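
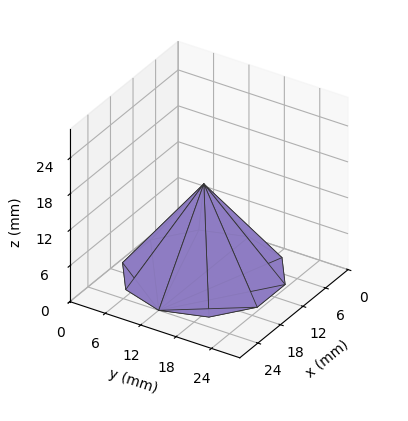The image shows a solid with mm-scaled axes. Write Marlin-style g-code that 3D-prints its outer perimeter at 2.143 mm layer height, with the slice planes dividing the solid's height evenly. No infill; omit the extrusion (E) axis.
Reading the render: the shape is a regular 10-sided pyramid, base circumscribed radius ≈ 12 mm, apex at z ≈ 15 mm (dimensions read to the nearest mm from the axis ticks). For the g-code, the solid's height is divided into equal slices at the stated Δz and each level perimeter traced with G1 moves after a G0 lift.

; perimeter-only toolpath
G21 ; units = mm
G90 ; absolute positioning
G28 ; home
; layer 1
G0 Z2.143
G0 X22.286 Y12.000
G1 X20.321 Y18.045
G1 X15.178 Y21.783
G1 X8.822 Y21.783
G1 X3.679 Y18.045
G1 X1.714 Y12.000
G1 X3.679 Y5.955
G1 X8.822 Y2.217
G1 X15.178 Y2.217
G1 X20.321 Y5.955
G1 X22.286 Y12.000
; layer 2
G0 Z4.286
G0 X20.571 Y12.000
G1 X18.934 Y17.038
G1 X14.649 Y20.152
G1 X9.351 Y20.152
G1 X5.066 Y17.038
G1 X3.429 Y12.000
G1 X5.066 Y6.962
G1 X9.351 Y3.848
G1 X14.649 Y3.848
G1 X18.934 Y6.962
G1 X20.571 Y12.000
; layer 3
G0 Z6.429
G0 X18.857 Y12.000
G1 X17.547 Y16.030
G1 X14.119 Y18.522
G1 X9.881 Y18.522
G1 X6.453 Y16.030
G1 X5.143 Y12.000
G1 X6.453 Y7.970
G1 X9.881 Y5.478
G1 X14.119 Y5.478
G1 X17.547 Y7.970
G1 X18.857 Y12.000
; layer 4
G0 Z8.571
G0 X17.143 Y12.000
G1 X16.161 Y15.023
G1 X13.589 Y16.891
G1 X10.411 Y16.891
G1 X7.839 Y15.023
G1 X6.857 Y12.000
G1 X7.839 Y8.977
G1 X10.411 Y7.109
G1 X13.589 Y7.109
G1 X16.161 Y8.977
G1 X17.143 Y12.000
; layer 5
G0 Z10.714
G0 X15.429 Y12.000
G1 X14.774 Y14.015
G1 X13.059 Y15.261
G1 X10.941 Y15.261
G1 X9.226 Y14.015
G1 X8.571 Y12.000
G1 X9.226 Y9.985
G1 X10.941 Y8.739
G1 X13.059 Y8.739
G1 X14.774 Y9.985
G1 X15.429 Y12.000
; layer 6
G0 Z12.857
G0 X13.714 Y12.000
G1 X13.387 Y13.008
G1 X12.530 Y13.630
G1 X11.470 Y13.630
G1 X10.613 Y13.008
G1 X10.286 Y12.000
G1 X10.613 Y10.992
G1 X11.470 Y10.370
G1 X12.530 Y10.370
G1 X13.387 Y10.992
G1 X13.714 Y12.000
M2 ; end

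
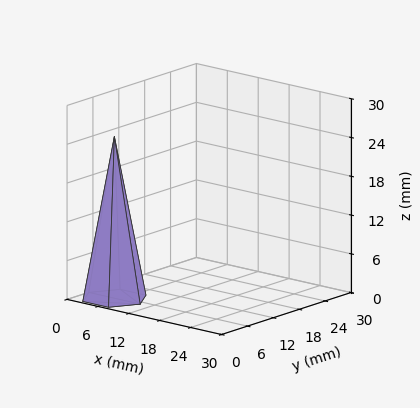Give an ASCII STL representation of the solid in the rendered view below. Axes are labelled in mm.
Reading the render: the shape is a regular 6-sided pyramid, base circumscribed radius ≈ 5 mm, apex at z ≈ 25 mm (dimensions read to the nearest mm from the axis ticks). For the STL, each face is triangulated and given an outward normal.

solid part
  facet normal 0.0000 0.0000 -1.0000
    outer loop
      vertex 2.500 9.330 0.000
      vertex 7.500 9.330 0.000
      vertex 10.000 5.000 0.000
    endloop
  endfacet
  facet normal 0.0000 0.0000 -1.0000
    outer loop
      vertex 0.000 5.000 0.000
      vertex 2.500 9.330 0.000
      vertex 10.000 5.000 0.000
    endloop
  endfacet
  facet normal 0.0000 0.0000 -1.0000
    outer loop
      vertex 2.500 0.670 0.000
      vertex 0.000 5.000 0.000
      vertex 10.000 5.000 0.000
    endloop
  endfacet
  facet normal 0.0000 0.0000 -1.0000
    outer loop
      vertex 7.500 0.670 0.000
      vertex 2.500 0.670 0.000
      vertex 10.000 5.000 0.000
    endloop
  endfacet
  facet normal 0.8533 0.4927 0.1707
    outer loop
      vertex 10.000 5.000 0.000
      vertex 7.500 9.330 0.000
      vertex 5.000 5.000 25.000
    endloop
  endfacet
  facet normal 0.0000 0.9853 0.1707
    outer loop
      vertex 7.500 9.330 0.000
      vertex 2.500 9.330 0.000
      vertex 5.000 5.000 25.000
    endloop
  endfacet
  facet normal -0.8533 0.4927 0.1707
    outer loop
      vertex 2.500 9.330 0.000
      vertex 0.000 5.000 0.000
      vertex 5.000 5.000 25.000
    endloop
  endfacet
  facet normal -0.8533 -0.4927 0.1707
    outer loop
      vertex 0.000 5.000 0.000
      vertex 2.500 0.670 0.000
      vertex 5.000 5.000 25.000
    endloop
  endfacet
  facet normal 0.0000 -0.9853 0.1707
    outer loop
      vertex 2.500 0.670 0.000
      vertex 7.500 0.670 0.000
      vertex 5.000 5.000 25.000
    endloop
  endfacet
  facet normal 0.8533 -0.4927 0.1707
    outer loop
      vertex 7.500 0.670 0.000
      vertex 10.000 5.000 0.000
      vertex 5.000 5.000 25.000
    endloop
  endfacet
endsolid part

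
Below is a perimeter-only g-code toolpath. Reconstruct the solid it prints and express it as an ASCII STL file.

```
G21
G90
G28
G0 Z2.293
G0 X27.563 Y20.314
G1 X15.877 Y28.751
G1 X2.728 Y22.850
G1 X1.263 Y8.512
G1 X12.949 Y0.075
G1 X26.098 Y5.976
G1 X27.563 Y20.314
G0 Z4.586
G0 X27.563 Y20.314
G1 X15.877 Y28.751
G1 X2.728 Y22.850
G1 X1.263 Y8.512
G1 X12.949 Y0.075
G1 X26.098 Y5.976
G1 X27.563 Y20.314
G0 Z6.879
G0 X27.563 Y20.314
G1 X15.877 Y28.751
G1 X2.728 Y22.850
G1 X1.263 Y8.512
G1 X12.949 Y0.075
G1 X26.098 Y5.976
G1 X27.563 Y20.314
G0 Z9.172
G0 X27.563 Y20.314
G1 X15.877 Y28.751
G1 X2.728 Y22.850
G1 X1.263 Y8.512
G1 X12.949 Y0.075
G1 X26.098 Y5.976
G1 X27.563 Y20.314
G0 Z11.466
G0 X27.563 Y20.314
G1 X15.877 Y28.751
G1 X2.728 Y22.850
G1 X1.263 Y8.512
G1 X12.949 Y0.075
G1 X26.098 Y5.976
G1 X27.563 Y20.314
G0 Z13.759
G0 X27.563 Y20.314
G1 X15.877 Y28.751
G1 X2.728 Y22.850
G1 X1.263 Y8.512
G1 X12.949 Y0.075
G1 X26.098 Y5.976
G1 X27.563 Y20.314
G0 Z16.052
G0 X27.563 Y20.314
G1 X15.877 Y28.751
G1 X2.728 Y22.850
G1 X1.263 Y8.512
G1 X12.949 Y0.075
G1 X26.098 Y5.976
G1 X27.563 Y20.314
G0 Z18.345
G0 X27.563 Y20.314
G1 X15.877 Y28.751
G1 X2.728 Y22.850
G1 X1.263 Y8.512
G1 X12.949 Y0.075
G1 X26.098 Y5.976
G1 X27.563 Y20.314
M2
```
solid part
  facet normal 0.0000 0.0000 -1.0000
    outer loop
      vertex 2.728 22.850 0.000
      vertex 15.877 28.751 0.000
      vertex 27.563 20.314 0.000
    endloop
  endfacet
  facet normal 0.0000 0.0000 -1.0000
    outer loop
      vertex 1.263 8.512 0.000
      vertex 2.728 22.850 0.000
      vertex 27.563 20.314 0.000
    endloop
  endfacet
  facet normal 0.0000 0.0000 -1.0000
    outer loop
      vertex 12.949 0.075 0.000
      vertex 1.263 8.512 0.000
      vertex 27.563 20.314 0.000
    endloop
  endfacet
  facet normal 0.0000 0.0000 -1.0000
    outer loop
      vertex 26.098 5.976 0.000
      vertex 12.949 0.075 0.000
      vertex 27.563 20.314 0.000
    endloop
  endfacet
  facet normal 0.0000 0.0000 1.0000
    outer loop
      vertex 27.563 20.314 18.345
      vertex 15.877 28.751 18.345
      vertex 2.728 22.850 18.345
    endloop
  endfacet
  facet normal 0.0000 0.0000 1.0000
    outer loop
      vertex 27.563 20.314 18.345
      vertex 2.728 22.850 18.345
      vertex 1.263 8.512 18.345
    endloop
  endfacet
  facet normal 0.0000 0.0000 1.0000
    outer loop
      vertex 27.563 20.314 18.345
      vertex 1.263 8.512 18.345
      vertex 12.949 0.075 18.345
    endloop
  endfacet
  facet normal 0.0000 0.0000 1.0000
    outer loop
      vertex 27.563 20.314 18.345
      vertex 12.949 0.075 18.345
      vertex 26.098 5.976 18.345
    endloop
  endfacet
  facet normal 0.5854 0.8108 0.0000
    outer loop
      vertex 27.563 20.314 0.000
      vertex 15.877 28.751 0.000
      vertex 15.877 28.751 18.345
    endloop
  endfacet
  facet normal 0.5854 0.8108 0.0000
    outer loop
      vertex 27.563 20.314 0.000
      vertex 15.877 28.751 18.345
      vertex 27.563 20.314 18.345
    endloop
  endfacet
  facet normal -0.4094 0.9123 0.0000
    outer loop
      vertex 15.877 28.751 0.000
      vertex 2.728 22.850 0.000
      vertex 2.728 22.850 18.345
    endloop
  endfacet
  facet normal -0.4094 0.9123 0.0000
    outer loop
      vertex 15.877 28.751 0.000
      vertex 2.728 22.850 18.345
      vertex 15.877 28.751 18.345
    endloop
  endfacet
  facet normal -0.9948 0.1016 0.0000
    outer loop
      vertex 2.728 22.850 0.000
      vertex 1.263 8.512 0.000
      vertex 1.263 8.512 18.345
    endloop
  endfacet
  facet normal -0.9948 0.1016 0.0000
    outer loop
      vertex 2.728 22.850 0.000
      vertex 1.263 8.512 18.345
      vertex 2.728 22.850 18.345
    endloop
  endfacet
  facet normal -0.5854 -0.8108 0.0000
    outer loop
      vertex 1.263 8.512 0.000
      vertex 12.949 0.075 0.000
      vertex 12.949 0.075 18.345
    endloop
  endfacet
  facet normal -0.5854 -0.8108 0.0000
    outer loop
      vertex 1.263 8.512 0.000
      vertex 12.949 0.075 18.345
      vertex 1.263 8.512 18.345
    endloop
  endfacet
  facet normal 0.4094 -0.9123 0.0000
    outer loop
      vertex 12.949 0.075 0.000
      vertex 26.098 5.976 0.000
      vertex 26.098 5.976 18.345
    endloop
  endfacet
  facet normal 0.4094 -0.9123 0.0000
    outer loop
      vertex 12.949 0.075 0.000
      vertex 26.098 5.976 18.345
      vertex 12.949 0.075 18.345
    endloop
  endfacet
  facet normal 0.9948 -0.1016 0.0000
    outer loop
      vertex 26.098 5.976 0.000
      vertex 27.563 20.314 0.000
      vertex 27.563 20.314 18.345
    endloop
  endfacet
  facet normal 0.9948 -0.1016 0.0000
    outer loop
      vertex 26.098 5.976 0.000
      vertex 27.563 20.314 18.345
      vertex 26.098 5.976 18.345
    endloop
  endfacet
endsolid part

The G0 Z moves step by Δz≈2.293 mm. Every layer's G1 loop is the same polygon, so the solid is a straight extrusion of it from z=0 to z≈18.3. Closing with flat bottom and top caps and triangulating gives 20 facets — a regular 6-sided prism (a cylinder approximated with 6 flat sides), circumscribed radius ≈ 14.4 mm, height ≈ 18.3 mm.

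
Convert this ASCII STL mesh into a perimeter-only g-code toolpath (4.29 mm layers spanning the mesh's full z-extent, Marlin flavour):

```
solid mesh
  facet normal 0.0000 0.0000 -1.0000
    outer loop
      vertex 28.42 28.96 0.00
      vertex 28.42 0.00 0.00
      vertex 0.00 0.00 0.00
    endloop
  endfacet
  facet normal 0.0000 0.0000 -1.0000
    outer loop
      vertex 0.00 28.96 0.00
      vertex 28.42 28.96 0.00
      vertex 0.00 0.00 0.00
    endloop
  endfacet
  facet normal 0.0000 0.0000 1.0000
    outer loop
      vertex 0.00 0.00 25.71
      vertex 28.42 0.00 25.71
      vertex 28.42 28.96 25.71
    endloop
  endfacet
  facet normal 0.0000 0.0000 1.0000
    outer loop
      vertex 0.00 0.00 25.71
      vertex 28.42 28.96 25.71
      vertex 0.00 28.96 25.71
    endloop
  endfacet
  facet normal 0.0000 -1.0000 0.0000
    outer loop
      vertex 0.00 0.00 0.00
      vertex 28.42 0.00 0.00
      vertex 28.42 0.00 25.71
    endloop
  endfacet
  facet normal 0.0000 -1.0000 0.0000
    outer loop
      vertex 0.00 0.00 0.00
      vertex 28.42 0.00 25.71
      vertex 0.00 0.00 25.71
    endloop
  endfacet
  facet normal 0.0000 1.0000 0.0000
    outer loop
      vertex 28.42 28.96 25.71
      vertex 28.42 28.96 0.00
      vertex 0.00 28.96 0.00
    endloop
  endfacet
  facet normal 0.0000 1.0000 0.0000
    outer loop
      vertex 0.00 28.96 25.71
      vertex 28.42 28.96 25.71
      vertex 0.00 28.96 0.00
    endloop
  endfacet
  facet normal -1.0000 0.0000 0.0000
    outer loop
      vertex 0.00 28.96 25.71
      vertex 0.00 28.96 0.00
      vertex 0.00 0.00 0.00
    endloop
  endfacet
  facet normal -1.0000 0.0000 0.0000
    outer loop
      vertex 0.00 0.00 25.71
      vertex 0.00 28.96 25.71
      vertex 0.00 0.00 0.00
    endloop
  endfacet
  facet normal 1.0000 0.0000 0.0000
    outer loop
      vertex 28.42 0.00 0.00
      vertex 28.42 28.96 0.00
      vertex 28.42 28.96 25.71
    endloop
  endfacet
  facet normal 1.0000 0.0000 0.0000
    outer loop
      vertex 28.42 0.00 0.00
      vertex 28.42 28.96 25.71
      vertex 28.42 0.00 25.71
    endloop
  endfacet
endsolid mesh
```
; perimeter-only toolpath
G21 ; units = mm
G90 ; absolute positioning
G28 ; home
; layer 1
G0 Z4.29
G0 X0.00 Y0.00
G1 X28.42 Y0.00
G1 X28.42 Y28.96
G1 X0.00 Y28.96
G1 X0.00 Y0.00
; layer 2
G0 Z8.57
G0 X0.00 Y0.00
G1 X28.42 Y0.00
G1 X28.42 Y28.96
G1 X0.00 Y28.96
G1 X0.00 Y0.00
; layer 3
G0 Z12.86
G0 X0.00 Y0.00
G1 X28.42 Y0.00
G1 X28.42 Y28.96
G1 X0.00 Y28.96
G1 X0.00 Y0.00
; layer 4
G0 Z17.14
G0 X0.00 Y0.00
G1 X28.42 Y0.00
G1 X28.42 Y28.96
G1 X0.00 Y28.96
G1 X0.00 Y0.00
; layer 5
G0 Z21.43
G0 X0.00 Y0.00
G1 X28.42 Y0.00
G1 X28.42 Y28.96
G1 X0.00 Y28.96
G1 X0.00 Y0.00
; layer 6
G0 Z25.71
G0 X0.00 Y0.00
G1 X28.42 Y0.00
G1 X28.42 Y28.96
G1 X0.00 Y28.96
G1 X0.00 Y0.00
M2 ; end

The solid is a rectangular box, roughly 28.4 × 29 mm footprint and 25.7 mm tall. Slicing at Δz = 4.29 mm — 6 equal slices spanning the solid's height, so layer i sits at z = i·h/6 — gives 6 non-empty perimeters. Each is a 4-segment closed polygon; G0 lifts to the layer z and rapids to the start vertex, then G1 traces the edges.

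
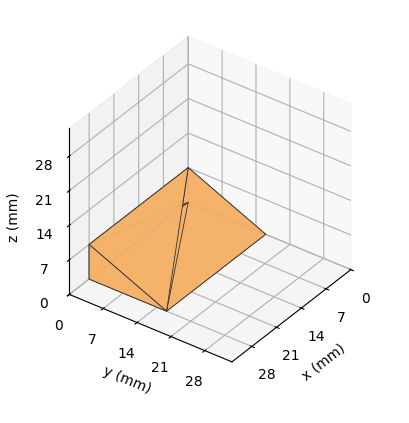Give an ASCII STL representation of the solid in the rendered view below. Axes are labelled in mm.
Reading the render: the shape is a wedge (ramp): 28 × 16 mm base, rising to 7 mm along the y=0 edge and sloping linearly to z=0 at y=16 (dimensions read to the nearest mm from the axis ticks). For the STL, each face is triangulated and given an outward normal.

solid part
  facet normal 0.0000 0.0000 -1.0000
    outer loop
      vertex 28.00 16.00 0.00
      vertex 28.00 0.00 0.00
      vertex 0.00 0.00 0.00
    endloop
  endfacet
  facet normal 0.0000 0.0000 -1.0000
    outer loop
      vertex 0.00 16.00 0.00
      vertex 28.00 16.00 0.00
      vertex 0.00 0.00 0.00
    endloop
  endfacet
  facet normal 0.0000 -1.0000 0.0000
    outer loop
      vertex 0.00 0.00 0.00
      vertex 28.00 0.00 0.00
      vertex 28.00 0.00 7.00
    endloop
  endfacet
  facet normal 0.0000 -1.0000 0.0000
    outer loop
      vertex 0.00 0.00 0.00
      vertex 28.00 0.00 7.00
      vertex 0.00 0.00 7.00
    endloop
  endfacet
  facet normal 0.0000 0.4008 0.9162
    outer loop
      vertex 0.00 0.00 7.00
      vertex 28.00 0.00 7.00
      vertex 28.00 16.00 0.00
    endloop
  endfacet
  facet normal 0.0000 0.4008 0.9162
    outer loop
      vertex 0.00 0.00 7.00
      vertex 28.00 16.00 0.00
      vertex 0.00 16.00 0.00
    endloop
  endfacet
  facet normal -1.0000 0.0000 0.0000
    outer loop
      vertex 0.00 0.00 7.00
      vertex 0.00 16.00 0.00
      vertex 0.00 0.00 0.00
    endloop
  endfacet
  facet normal 1.0000 0.0000 0.0000
    outer loop
      vertex 28.00 0.00 0.00
      vertex 28.00 16.00 0.00
      vertex 28.00 0.00 7.00
    endloop
  endfacet
endsolid part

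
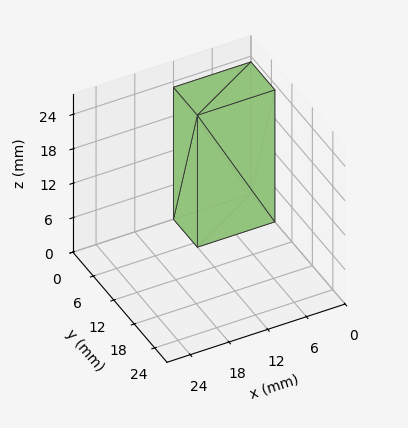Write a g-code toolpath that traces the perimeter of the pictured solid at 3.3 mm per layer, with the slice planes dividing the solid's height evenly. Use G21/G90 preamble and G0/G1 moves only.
Reading the render: the shape is a rectangular box, roughly 12 × 7 mm footprint and 23 mm tall (dimensions read to the nearest mm from the axis ticks). For the g-code, the solid's height is divided into equal slices at the stated Δz and each level perimeter traced with G1 moves after a G0 lift.

; perimeter-only toolpath
G21 ; units = mm
G90 ; absolute positioning
G28 ; home
; layer 1
G0 Z3.3
G0 X0.0 Y0.0
G1 X12.0 Y0.0
G1 X12.0 Y7.0
G1 X0.0 Y7.0
G1 X0.0 Y0.0
; layer 2
G0 Z6.6
G0 X0.0 Y0.0
G1 X12.0 Y0.0
G1 X12.0 Y7.0
G1 X0.0 Y7.0
G1 X0.0 Y0.0
; layer 3
G0 Z9.9
G0 X0.0 Y0.0
G1 X12.0 Y0.0
G1 X12.0 Y7.0
G1 X0.0 Y7.0
G1 X0.0 Y0.0
; layer 4
G0 Z13.1
G0 X0.0 Y0.0
G1 X12.0 Y0.0
G1 X12.0 Y7.0
G1 X0.0 Y7.0
G1 X0.0 Y0.0
; layer 5
G0 Z16.4
G0 X0.0 Y0.0
G1 X12.0 Y0.0
G1 X12.0 Y7.0
G1 X0.0 Y7.0
G1 X0.0 Y0.0
; layer 6
G0 Z19.7
G0 X0.0 Y0.0
G1 X12.0 Y0.0
G1 X12.0 Y7.0
G1 X0.0 Y7.0
G1 X0.0 Y0.0
; layer 7
G0 Z23.0
G0 X0.0 Y0.0
G1 X12.0 Y0.0
G1 X12.0 Y7.0
G1 X0.0 Y7.0
G1 X0.0 Y0.0
M2 ; end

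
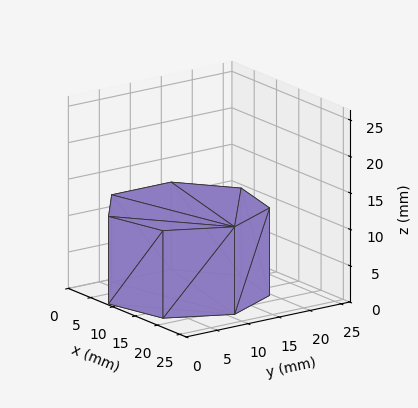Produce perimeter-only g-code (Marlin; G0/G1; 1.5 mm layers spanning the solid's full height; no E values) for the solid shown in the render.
Reading the render: the shape is a regular 7-sided prism (a cylinder approximated with 7 flat sides), circumscribed radius ≈ 11 mm, height ≈ 12 mm (dimensions read to the nearest mm from the axis ticks). For the g-code, the solid's height is divided into equal slices at the stated Δz and each level perimeter traced with G1 moves after a G0 lift.

; perimeter-only toolpath
G21 ; units = mm
G90 ; absolute positioning
G28 ; home
; layer 1
G0 Z1.5
G0 X22.0 Y11.0
G1 X17.9 Y19.6
G1 X8.6 Y21.7
G1 X1.1 Y15.8
G1 X1.1 Y6.2
G1 X8.6 Y0.3
G1 X17.9 Y2.4
G1 X22.0 Y11.0
; layer 2
G0 Z3.0
G0 X22.0 Y11.0
G1 X17.9 Y19.6
G1 X8.6 Y21.7
G1 X1.1 Y15.8
G1 X1.1 Y6.2
G1 X8.6 Y0.3
G1 X17.9 Y2.4
G1 X22.0 Y11.0
; layer 3
G0 Z4.5
G0 X22.0 Y11.0
G1 X17.9 Y19.6
G1 X8.6 Y21.7
G1 X1.1 Y15.8
G1 X1.1 Y6.2
G1 X8.6 Y0.3
G1 X17.9 Y2.4
G1 X22.0 Y11.0
; layer 4
G0 Z6.0
G0 X22.0 Y11.0
G1 X17.9 Y19.6
G1 X8.6 Y21.7
G1 X1.1 Y15.8
G1 X1.1 Y6.2
G1 X8.6 Y0.3
G1 X17.9 Y2.4
G1 X22.0 Y11.0
; layer 5
G0 Z7.5
G0 X22.0 Y11.0
G1 X17.9 Y19.6
G1 X8.6 Y21.7
G1 X1.1 Y15.8
G1 X1.1 Y6.2
G1 X8.6 Y0.3
G1 X17.9 Y2.4
G1 X22.0 Y11.0
; layer 6
G0 Z9.0
G0 X22.0 Y11.0
G1 X17.9 Y19.6
G1 X8.6 Y21.7
G1 X1.1 Y15.8
G1 X1.1 Y6.2
G1 X8.6 Y0.3
G1 X17.9 Y2.4
G1 X22.0 Y11.0
; layer 7
G0 Z10.5
G0 X22.0 Y11.0
G1 X17.9 Y19.6
G1 X8.6 Y21.7
G1 X1.1 Y15.8
G1 X1.1 Y6.2
G1 X8.6 Y0.3
G1 X17.9 Y2.4
G1 X22.0 Y11.0
; layer 8
G0 Z12.0
G0 X22.0 Y11.0
G1 X17.9 Y19.6
G1 X8.6 Y21.7
G1 X1.1 Y15.8
G1 X1.1 Y6.2
G1 X8.6 Y0.3
G1 X17.9 Y2.4
G1 X22.0 Y11.0
M2 ; end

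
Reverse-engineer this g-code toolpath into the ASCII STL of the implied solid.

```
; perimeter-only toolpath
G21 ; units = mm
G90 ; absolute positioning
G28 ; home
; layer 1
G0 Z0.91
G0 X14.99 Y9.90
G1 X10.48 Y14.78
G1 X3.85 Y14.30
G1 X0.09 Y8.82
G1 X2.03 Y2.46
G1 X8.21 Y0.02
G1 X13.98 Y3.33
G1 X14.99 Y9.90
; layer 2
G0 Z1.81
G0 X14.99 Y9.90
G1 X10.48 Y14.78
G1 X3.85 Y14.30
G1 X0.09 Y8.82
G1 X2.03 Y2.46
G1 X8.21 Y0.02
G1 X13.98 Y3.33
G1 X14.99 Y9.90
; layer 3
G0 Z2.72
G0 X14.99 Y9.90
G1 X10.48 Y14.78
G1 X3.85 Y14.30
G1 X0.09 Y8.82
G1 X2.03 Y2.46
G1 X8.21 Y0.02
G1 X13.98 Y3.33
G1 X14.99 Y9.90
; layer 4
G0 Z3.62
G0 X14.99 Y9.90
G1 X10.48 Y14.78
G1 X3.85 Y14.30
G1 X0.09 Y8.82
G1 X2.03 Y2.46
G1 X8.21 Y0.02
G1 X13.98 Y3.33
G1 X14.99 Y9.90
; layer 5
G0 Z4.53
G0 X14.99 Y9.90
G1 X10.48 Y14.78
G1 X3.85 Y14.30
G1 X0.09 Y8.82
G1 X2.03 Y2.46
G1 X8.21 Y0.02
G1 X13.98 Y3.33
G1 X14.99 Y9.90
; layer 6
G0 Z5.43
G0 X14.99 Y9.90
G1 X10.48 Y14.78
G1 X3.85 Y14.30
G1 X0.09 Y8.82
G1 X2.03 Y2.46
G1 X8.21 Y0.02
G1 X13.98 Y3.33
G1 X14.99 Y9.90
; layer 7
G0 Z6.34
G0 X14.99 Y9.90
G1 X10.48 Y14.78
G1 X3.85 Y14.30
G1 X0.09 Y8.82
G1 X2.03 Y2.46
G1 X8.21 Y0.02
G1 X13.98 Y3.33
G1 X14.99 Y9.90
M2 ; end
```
solid part
  facet normal 0.0000 0.0000 -1.0000
    outer loop
      vertex 3.85 14.30 0.00
      vertex 10.48 14.78 0.00
      vertex 14.99 9.90 0.00
    endloop
  endfacet
  facet normal 0.0000 0.0000 -1.0000
    outer loop
      vertex 0.09 8.82 0.00
      vertex 3.85 14.30 0.00
      vertex 14.99 9.90 0.00
    endloop
  endfacet
  facet normal 0.0000 0.0000 -1.0000
    outer loop
      vertex 2.03 2.46 0.00
      vertex 0.09 8.82 0.00
      vertex 14.99 9.90 0.00
    endloop
  endfacet
  facet normal 0.0000 0.0000 -1.0000
    outer loop
      vertex 8.21 0.02 0.00
      vertex 2.03 2.46 0.00
      vertex 14.99 9.90 0.00
    endloop
  endfacet
  facet normal 0.0000 0.0000 -1.0000
    outer loop
      vertex 13.98 3.33 0.00
      vertex 8.21 0.02 0.00
      vertex 14.99 9.90 0.00
    endloop
  endfacet
  facet normal 0.0000 0.0000 1.0000
    outer loop
      vertex 14.99 9.90 6.34
      vertex 10.48 14.78 6.34
      vertex 3.85 14.30 6.34
    endloop
  endfacet
  facet normal 0.0000 0.0000 1.0000
    outer loop
      vertex 14.99 9.90 6.34
      vertex 3.85 14.30 6.34
      vertex 0.09 8.82 6.34
    endloop
  endfacet
  facet normal 0.0000 0.0000 1.0000
    outer loop
      vertex 14.99 9.90 6.34
      vertex 0.09 8.82 6.34
      vertex 2.03 2.46 6.34
    endloop
  endfacet
  facet normal 0.0000 0.0000 1.0000
    outer loop
      vertex 14.99 9.90 6.34
      vertex 2.03 2.46 6.34
      vertex 8.21 0.02 6.34
    endloop
  endfacet
  facet normal 0.0000 0.0000 1.0000
    outer loop
      vertex 14.99 9.90 6.34
      vertex 8.21 0.02 6.34
      vertex 13.98 3.33 6.34
    endloop
  endfacet
  facet normal 0.7344 0.6787 0.0000
    outer loop
      vertex 14.99 9.90 0.00
      vertex 10.48 14.78 0.00
      vertex 10.48 14.78 6.34
    endloop
  endfacet
  facet normal 0.7344 0.6787 0.0000
    outer loop
      vertex 14.99 9.90 0.00
      vertex 10.48 14.78 6.34
      vertex 14.99 9.90 6.34
    endloop
  endfacet
  facet normal -0.0722 0.9974 0.0000
    outer loop
      vertex 10.48 14.78 0.00
      vertex 3.85 14.30 0.00
      vertex 3.85 14.30 6.34
    endloop
  endfacet
  facet normal -0.0722 0.9974 0.0000
    outer loop
      vertex 10.48 14.78 0.00
      vertex 3.85 14.30 6.34
      vertex 10.48 14.78 6.34
    endloop
  endfacet
  facet normal -0.8246 0.5658 0.0000
    outer loop
      vertex 3.85 14.30 0.00
      vertex 0.09 8.82 0.00
      vertex 0.09 8.82 6.34
    endloop
  endfacet
  facet normal -0.8246 0.5658 0.0000
    outer loop
      vertex 3.85 14.30 0.00
      vertex 0.09 8.82 6.34
      vertex 3.85 14.30 6.34
    endloop
  endfacet
  facet normal -0.9565 -0.2918 0.0000
    outer loop
      vertex 0.09 8.82 0.00
      vertex 2.03 2.46 0.00
      vertex 2.03 2.46 6.34
    endloop
  endfacet
  facet normal -0.9565 -0.2918 0.0000
    outer loop
      vertex 0.09 8.82 0.00
      vertex 2.03 2.46 6.34
      vertex 0.09 8.82 6.34
    endloop
  endfacet
  facet normal -0.3672 -0.9301 0.0000
    outer loop
      vertex 2.03 2.46 0.00
      vertex 8.21 0.02 0.00
      vertex 8.21 0.02 6.34
    endloop
  endfacet
  facet normal -0.3672 -0.9301 0.0000
    outer loop
      vertex 2.03 2.46 0.00
      vertex 8.21 0.02 6.34
      vertex 2.03 2.46 6.34
    endloop
  endfacet
  facet normal 0.4976 -0.8674 0.0000
    outer loop
      vertex 8.21 0.02 0.00
      vertex 13.98 3.33 0.00
      vertex 13.98 3.33 6.34
    endloop
  endfacet
  facet normal 0.4976 -0.8674 0.0000
    outer loop
      vertex 8.21 0.02 0.00
      vertex 13.98 3.33 6.34
      vertex 8.21 0.02 6.34
    endloop
  endfacet
  facet normal 0.9884 -0.1519 0.0000
    outer loop
      vertex 13.98 3.33 0.00
      vertex 14.99 9.90 0.00
      vertex 14.99 9.90 6.34
    endloop
  endfacet
  facet normal 0.9884 -0.1519 0.0000
    outer loop
      vertex 13.98 3.33 0.00
      vertex 14.99 9.90 6.34
      vertex 13.98 3.33 6.34
    endloop
  endfacet
endsolid part

The G0 Z moves step by Δz≈0.91 mm. Every layer's G1 loop is the same polygon, so the solid is a straight extrusion of it from z=0 to z≈6.34. Closing with flat bottom and top caps and triangulating gives 24 facets — a regular 7-sided prism (a cylinder approximated with 7 flat sides), circumscribed radius ≈ 7.66 mm, height ≈ 6.34 mm.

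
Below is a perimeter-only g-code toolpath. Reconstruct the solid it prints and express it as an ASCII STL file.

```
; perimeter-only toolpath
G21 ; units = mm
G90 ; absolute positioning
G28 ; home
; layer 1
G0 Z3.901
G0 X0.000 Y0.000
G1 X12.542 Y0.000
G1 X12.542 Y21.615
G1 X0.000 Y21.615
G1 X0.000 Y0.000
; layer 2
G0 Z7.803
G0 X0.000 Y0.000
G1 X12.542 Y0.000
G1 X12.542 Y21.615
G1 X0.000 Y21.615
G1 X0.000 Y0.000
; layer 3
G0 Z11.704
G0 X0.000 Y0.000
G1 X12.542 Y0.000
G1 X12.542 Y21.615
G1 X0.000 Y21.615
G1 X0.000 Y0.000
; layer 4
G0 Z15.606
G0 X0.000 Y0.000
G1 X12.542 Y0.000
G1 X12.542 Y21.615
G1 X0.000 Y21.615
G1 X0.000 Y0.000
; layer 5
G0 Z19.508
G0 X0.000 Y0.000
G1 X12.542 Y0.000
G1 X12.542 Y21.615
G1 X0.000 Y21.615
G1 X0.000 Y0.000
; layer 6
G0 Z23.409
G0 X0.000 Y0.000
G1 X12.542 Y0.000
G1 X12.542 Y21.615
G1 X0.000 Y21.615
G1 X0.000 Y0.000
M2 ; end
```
solid part
  facet normal 0.0000 0.0000 -1.0000
    outer loop
      vertex 12.542 21.615 0.000
      vertex 12.542 0.000 0.000
      vertex 0.000 0.000 0.000
    endloop
  endfacet
  facet normal 0.0000 0.0000 -1.0000
    outer loop
      vertex 0.000 21.615 0.000
      vertex 12.542 21.615 0.000
      vertex 0.000 0.000 0.000
    endloop
  endfacet
  facet normal 0.0000 0.0000 1.0000
    outer loop
      vertex 0.000 0.000 23.409
      vertex 12.542 0.000 23.409
      vertex 12.542 21.615 23.409
    endloop
  endfacet
  facet normal 0.0000 0.0000 1.0000
    outer loop
      vertex 0.000 0.000 23.409
      vertex 12.542 21.615 23.409
      vertex 0.000 21.615 23.409
    endloop
  endfacet
  facet normal 0.0000 -1.0000 0.0000
    outer loop
      vertex 0.000 0.000 0.000
      vertex 12.542 0.000 0.000
      vertex 12.542 0.000 23.409
    endloop
  endfacet
  facet normal 0.0000 -1.0000 0.0000
    outer loop
      vertex 0.000 0.000 0.000
      vertex 12.542 0.000 23.409
      vertex 0.000 0.000 23.409
    endloop
  endfacet
  facet normal 0.0000 1.0000 0.0000
    outer loop
      vertex 12.542 21.615 23.409
      vertex 12.542 21.615 0.000
      vertex 0.000 21.615 0.000
    endloop
  endfacet
  facet normal 0.0000 1.0000 0.0000
    outer loop
      vertex 0.000 21.615 23.409
      vertex 12.542 21.615 23.409
      vertex 0.000 21.615 0.000
    endloop
  endfacet
  facet normal -1.0000 0.0000 0.0000
    outer loop
      vertex 0.000 21.615 23.409
      vertex 0.000 21.615 0.000
      vertex 0.000 0.000 0.000
    endloop
  endfacet
  facet normal -1.0000 0.0000 0.0000
    outer loop
      vertex 0.000 0.000 23.409
      vertex 0.000 21.615 23.409
      vertex 0.000 0.000 0.000
    endloop
  endfacet
  facet normal 1.0000 0.0000 0.0000
    outer loop
      vertex 12.542 0.000 0.000
      vertex 12.542 21.615 0.000
      vertex 12.542 21.615 23.409
    endloop
  endfacet
  facet normal 1.0000 0.0000 0.0000
    outer loop
      vertex 12.542 0.000 0.000
      vertex 12.542 21.615 23.409
      vertex 12.542 0.000 23.409
    endloop
  endfacet
endsolid part

The G0 Z moves step by Δz≈3.901 mm. Every layer's G1 loop is the same polygon, so the solid is a straight extrusion of it from z=0 to z≈23.4. Closing with flat bottom and top caps and triangulating gives 12 facets — a rectangular box, roughly 12.5 × 21.6 mm footprint and 23.4 mm tall.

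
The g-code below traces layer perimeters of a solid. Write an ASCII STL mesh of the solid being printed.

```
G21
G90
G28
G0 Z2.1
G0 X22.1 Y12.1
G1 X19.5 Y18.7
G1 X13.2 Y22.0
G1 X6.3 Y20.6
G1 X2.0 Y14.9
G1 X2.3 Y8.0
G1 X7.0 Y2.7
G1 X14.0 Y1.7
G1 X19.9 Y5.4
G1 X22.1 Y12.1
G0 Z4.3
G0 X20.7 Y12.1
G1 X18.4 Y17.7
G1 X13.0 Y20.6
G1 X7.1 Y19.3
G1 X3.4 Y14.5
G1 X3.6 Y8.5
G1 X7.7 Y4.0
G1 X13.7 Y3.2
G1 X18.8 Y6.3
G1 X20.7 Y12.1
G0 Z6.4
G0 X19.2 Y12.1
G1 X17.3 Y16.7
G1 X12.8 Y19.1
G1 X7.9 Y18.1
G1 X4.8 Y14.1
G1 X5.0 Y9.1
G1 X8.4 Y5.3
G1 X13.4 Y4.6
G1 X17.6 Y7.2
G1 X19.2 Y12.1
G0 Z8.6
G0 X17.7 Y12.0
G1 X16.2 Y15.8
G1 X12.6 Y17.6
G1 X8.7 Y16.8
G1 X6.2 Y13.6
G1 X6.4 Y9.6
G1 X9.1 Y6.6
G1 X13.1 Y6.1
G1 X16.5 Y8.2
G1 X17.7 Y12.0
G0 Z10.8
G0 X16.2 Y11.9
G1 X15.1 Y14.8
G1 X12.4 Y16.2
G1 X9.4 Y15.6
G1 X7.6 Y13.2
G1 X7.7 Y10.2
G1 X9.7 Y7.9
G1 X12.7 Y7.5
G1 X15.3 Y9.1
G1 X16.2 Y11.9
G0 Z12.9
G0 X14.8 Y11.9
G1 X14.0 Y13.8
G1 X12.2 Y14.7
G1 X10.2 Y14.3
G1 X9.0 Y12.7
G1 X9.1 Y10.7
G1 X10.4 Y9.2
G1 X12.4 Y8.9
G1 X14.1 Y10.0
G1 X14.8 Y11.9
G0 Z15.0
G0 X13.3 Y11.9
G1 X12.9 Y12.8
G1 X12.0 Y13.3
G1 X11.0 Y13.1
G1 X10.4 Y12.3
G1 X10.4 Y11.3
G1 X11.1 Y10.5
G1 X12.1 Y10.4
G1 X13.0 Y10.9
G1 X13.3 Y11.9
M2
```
solid part
  facet normal 0.0000 0.0000 -1.0000
    outer loop
      vertex 13.4 23.5 0.0
      vertex 20.6 19.7 0.0
      vertex 23.6 12.2 0.0
    endloop
  endfacet
  facet normal 0.0000 0.0000 -1.0000
    outer loop
      vertex 5.5 21.8 0.0
      vertex 13.4 23.5 0.0
      vertex 23.6 12.2 0.0
    endloop
  endfacet
  facet normal 0.0000 0.0000 -1.0000
    outer loop
      vertex 0.6 15.4 0.0
      vertex 5.5 21.8 0.0
      vertex 23.6 12.2 0.0
    endloop
  endfacet
  facet normal 0.0000 0.0000 -1.0000
    outer loop
      vertex 0.9 7.4 0.0
      vertex 0.6 15.4 0.0
      vertex 23.6 12.2 0.0
    endloop
  endfacet
  facet normal 0.0000 0.0000 -1.0000
    outer loop
      vertex 6.3 1.4 0.0
      vertex 0.9 7.4 0.0
      vertex 23.6 12.2 0.0
    endloop
  endfacet
  facet normal 0.0000 0.0000 -1.0000
    outer loop
      vertex 14.3 0.3 0.0
      vertex 6.3 1.4 0.0
      vertex 23.6 12.2 0.0
    endloop
  endfacet
  facet normal 0.0000 0.0000 -1.0000
    outer loop
      vertex 21.1 4.5 0.0
      vertex 14.3 0.3 0.0
      vertex 23.6 12.2 0.0
    endloop
  endfacet
  facet normal 0.7800 0.3120 0.5424
    outer loop
      vertex 23.6 12.2 0.0
      vertex 20.6 19.7 0.0
      vertex 11.8 11.8 17.2
    endloop
  endfacet
  facet normal 0.3922 0.7432 0.5420
    outer loop
      vertex 20.6 19.7 0.0
      vertex 13.4 23.5 0.0
      vertex 11.8 11.8 17.2
    endloop
  endfacet
  facet normal -0.1768 0.8214 0.5423
    outer loop
      vertex 13.4 23.5 0.0
      vertex 5.5 21.8 0.0
      vertex 11.8 11.8 17.2
    endloop
  endfacet
  facet normal -0.6675 0.5110 0.5416
    outer loop
      vertex 5.5 21.8 0.0
      vertex 0.6 15.4 0.0
      vertex 11.8 11.8 17.2
    endloop
  endfacet
  facet normal -0.8406 -0.0315 0.5408
    outer loop
      vertex 0.6 15.4 0.0
      vertex 0.9 7.4 0.0
      vertex 11.8 11.8 17.2
    endloop
  endfacet
  facet normal -0.6254 -0.5629 0.5403
    outer loop
      vertex 0.9 7.4 0.0
      vertex 6.3 1.4 0.0
      vertex 11.8 11.8 17.2
    endloop
  endfacet
  facet normal -0.1146 -0.8334 0.5406
    outer loop
      vertex 6.3 1.4 0.0
      vertex 14.3 0.3 0.0
      vertex 11.8 11.8 17.2
    endloop
  endfacet
  facet normal 0.4416 -0.7149 0.5422
    outer loop
      vertex 14.3 0.3 0.0
      vertex 21.1 4.5 0.0
      vertex 11.8 11.8 17.2
    endloop
  endfacet
  facet normal 0.7992 -0.2595 0.5422
    outer loop
      vertex 21.1 4.5 0.0
      vertex 23.6 12.2 0.0
      vertex 11.8 11.8 17.2
    endloop
  endfacet
endsolid part

The G0 Z moves step by Δz≈2.1 mm. The G1 loops shrink linearly with z, so the solid tapers from its base footprint up to z≈17.2. Closing with a flat bottom cap and the tapered top and triangulating gives 16 facets — a regular 9-sided pyramid, base circumscribed radius ≈ 11.8 mm, apex at z ≈ 17.2 mm.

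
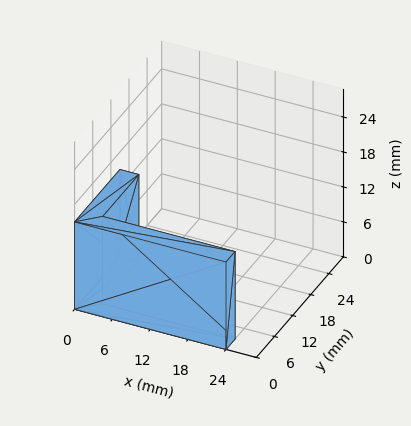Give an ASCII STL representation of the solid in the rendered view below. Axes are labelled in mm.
Reading the render: the shape is an L-shaped prism: outer 24 × 15 mm, arm thicknesses ≈ 3 mm (horizontal) and 3 mm (vertical), extruded 15 mm in z (dimensions read to the nearest mm from the axis ticks). For the STL, each face is triangulated and given an outward normal.

solid part
  facet normal 0.0000 0.0000 -1.0000
    outer loop
      vertex 24.0 3.0 0.0
      vertex 24.0 0.0 0.0
      vertex 0.0 0.0 0.0
    endloop
  endfacet
  facet normal 0.0000 0.0000 -1.0000
    outer loop
      vertex 3.0 3.0 0.0
      vertex 24.0 3.0 0.0
      vertex 0.0 0.0 0.0
    endloop
  endfacet
  facet normal 0.0000 0.0000 -1.0000
    outer loop
      vertex 3.0 15.0 0.0
      vertex 3.0 3.0 0.0
      vertex 0.0 0.0 0.0
    endloop
  endfacet
  facet normal 0.0000 0.0000 -1.0000
    outer loop
      vertex 0.0 15.0 0.0
      vertex 3.0 15.0 0.0
      vertex 0.0 0.0 0.0
    endloop
  endfacet
  facet normal 0.0000 0.0000 1.0000
    outer loop
      vertex 0.0 0.0 15.0
      vertex 24.0 0.0 15.0
      vertex 24.0 3.0 15.0
    endloop
  endfacet
  facet normal 0.0000 0.0000 1.0000
    outer loop
      vertex 0.0 0.0 15.0
      vertex 24.0 3.0 15.0
      vertex 3.0 3.0 15.0
    endloop
  endfacet
  facet normal 0.0000 0.0000 1.0000
    outer loop
      vertex 0.0 0.0 15.0
      vertex 3.0 3.0 15.0
      vertex 3.0 15.0 15.0
    endloop
  endfacet
  facet normal 0.0000 0.0000 1.0000
    outer loop
      vertex 0.0 0.0 15.0
      vertex 3.0 15.0 15.0
      vertex 0.0 15.0 15.0
    endloop
  endfacet
  facet normal 0.0000 -1.0000 0.0000
    outer loop
      vertex 0.0 0.0 0.0
      vertex 24.0 0.0 0.0
      vertex 24.0 0.0 15.0
    endloop
  endfacet
  facet normal 0.0000 -1.0000 0.0000
    outer loop
      vertex 0.0 0.0 0.0
      vertex 24.0 0.0 15.0
      vertex 0.0 0.0 15.0
    endloop
  endfacet
  facet normal 1.0000 0.0000 0.0000
    outer loop
      vertex 24.0 0.0 0.0
      vertex 24.0 3.0 0.0
      vertex 24.0 3.0 15.0
    endloop
  endfacet
  facet normal 1.0000 0.0000 0.0000
    outer loop
      vertex 24.0 0.0 0.0
      vertex 24.0 3.0 15.0
      vertex 24.0 0.0 15.0
    endloop
  endfacet
  facet normal 0.0000 1.0000 0.0000
    outer loop
      vertex 24.0 3.0 0.0
      vertex 3.0 3.0 0.0
      vertex 3.0 3.0 15.0
    endloop
  endfacet
  facet normal 0.0000 1.0000 0.0000
    outer loop
      vertex 24.0 3.0 0.0
      vertex 3.0 3.0 15.0
      vertex 24.0 3.0 15.0
    endloop
  endfacet
  facet normal 1.0000 0.0000 0.0000
    outer loop
      vertex 3.0 3.0 0.0
      vertex 3.0 15.0 0.0
      vertex 3.0 15.0 15.0
    endloop
  endfacet
  facet normal 1.0000 0.0000 0.0000
    outer loop
      vertex 3.0 3.0 0.0
      vertex 3.0 15.0 15.0
      vertex 3.0 3.0 15.0
    endloop
  endfacet
  facet normal 0.0000 1.0000 0.0000
    outer loop
      vertex 3.0 15.0 0.0
      vertex 0.0 15.0 0.0
      vertex 0.0 15.0 15.0
    endloop
  endfacet
  facet normal 0.0000 1.0000 0.0000
    outer loop
      vertex 3.0 15.0 0.0
      vertex 0.0 15.0 15.0
      vertex 3.0 15.0 15.0
    endloop
  endfacet
  facet normal -1.0000 0.0000 0.0000
    outer loop
      vertex 0.0 15.0 0.0
      vertex 0.0 0.0 0.0
      vertex 0.0 0.0 15.0
    endloop
  endfacet
  facet normal -1.0000 0.0000 0.0000
    outer loop
      vertex 0.0 15.0 0.0
      vertex 0.0 0.0 15.0
      vertex 0.0 15.0 15.0
    endloop
  endfacet
endsolid part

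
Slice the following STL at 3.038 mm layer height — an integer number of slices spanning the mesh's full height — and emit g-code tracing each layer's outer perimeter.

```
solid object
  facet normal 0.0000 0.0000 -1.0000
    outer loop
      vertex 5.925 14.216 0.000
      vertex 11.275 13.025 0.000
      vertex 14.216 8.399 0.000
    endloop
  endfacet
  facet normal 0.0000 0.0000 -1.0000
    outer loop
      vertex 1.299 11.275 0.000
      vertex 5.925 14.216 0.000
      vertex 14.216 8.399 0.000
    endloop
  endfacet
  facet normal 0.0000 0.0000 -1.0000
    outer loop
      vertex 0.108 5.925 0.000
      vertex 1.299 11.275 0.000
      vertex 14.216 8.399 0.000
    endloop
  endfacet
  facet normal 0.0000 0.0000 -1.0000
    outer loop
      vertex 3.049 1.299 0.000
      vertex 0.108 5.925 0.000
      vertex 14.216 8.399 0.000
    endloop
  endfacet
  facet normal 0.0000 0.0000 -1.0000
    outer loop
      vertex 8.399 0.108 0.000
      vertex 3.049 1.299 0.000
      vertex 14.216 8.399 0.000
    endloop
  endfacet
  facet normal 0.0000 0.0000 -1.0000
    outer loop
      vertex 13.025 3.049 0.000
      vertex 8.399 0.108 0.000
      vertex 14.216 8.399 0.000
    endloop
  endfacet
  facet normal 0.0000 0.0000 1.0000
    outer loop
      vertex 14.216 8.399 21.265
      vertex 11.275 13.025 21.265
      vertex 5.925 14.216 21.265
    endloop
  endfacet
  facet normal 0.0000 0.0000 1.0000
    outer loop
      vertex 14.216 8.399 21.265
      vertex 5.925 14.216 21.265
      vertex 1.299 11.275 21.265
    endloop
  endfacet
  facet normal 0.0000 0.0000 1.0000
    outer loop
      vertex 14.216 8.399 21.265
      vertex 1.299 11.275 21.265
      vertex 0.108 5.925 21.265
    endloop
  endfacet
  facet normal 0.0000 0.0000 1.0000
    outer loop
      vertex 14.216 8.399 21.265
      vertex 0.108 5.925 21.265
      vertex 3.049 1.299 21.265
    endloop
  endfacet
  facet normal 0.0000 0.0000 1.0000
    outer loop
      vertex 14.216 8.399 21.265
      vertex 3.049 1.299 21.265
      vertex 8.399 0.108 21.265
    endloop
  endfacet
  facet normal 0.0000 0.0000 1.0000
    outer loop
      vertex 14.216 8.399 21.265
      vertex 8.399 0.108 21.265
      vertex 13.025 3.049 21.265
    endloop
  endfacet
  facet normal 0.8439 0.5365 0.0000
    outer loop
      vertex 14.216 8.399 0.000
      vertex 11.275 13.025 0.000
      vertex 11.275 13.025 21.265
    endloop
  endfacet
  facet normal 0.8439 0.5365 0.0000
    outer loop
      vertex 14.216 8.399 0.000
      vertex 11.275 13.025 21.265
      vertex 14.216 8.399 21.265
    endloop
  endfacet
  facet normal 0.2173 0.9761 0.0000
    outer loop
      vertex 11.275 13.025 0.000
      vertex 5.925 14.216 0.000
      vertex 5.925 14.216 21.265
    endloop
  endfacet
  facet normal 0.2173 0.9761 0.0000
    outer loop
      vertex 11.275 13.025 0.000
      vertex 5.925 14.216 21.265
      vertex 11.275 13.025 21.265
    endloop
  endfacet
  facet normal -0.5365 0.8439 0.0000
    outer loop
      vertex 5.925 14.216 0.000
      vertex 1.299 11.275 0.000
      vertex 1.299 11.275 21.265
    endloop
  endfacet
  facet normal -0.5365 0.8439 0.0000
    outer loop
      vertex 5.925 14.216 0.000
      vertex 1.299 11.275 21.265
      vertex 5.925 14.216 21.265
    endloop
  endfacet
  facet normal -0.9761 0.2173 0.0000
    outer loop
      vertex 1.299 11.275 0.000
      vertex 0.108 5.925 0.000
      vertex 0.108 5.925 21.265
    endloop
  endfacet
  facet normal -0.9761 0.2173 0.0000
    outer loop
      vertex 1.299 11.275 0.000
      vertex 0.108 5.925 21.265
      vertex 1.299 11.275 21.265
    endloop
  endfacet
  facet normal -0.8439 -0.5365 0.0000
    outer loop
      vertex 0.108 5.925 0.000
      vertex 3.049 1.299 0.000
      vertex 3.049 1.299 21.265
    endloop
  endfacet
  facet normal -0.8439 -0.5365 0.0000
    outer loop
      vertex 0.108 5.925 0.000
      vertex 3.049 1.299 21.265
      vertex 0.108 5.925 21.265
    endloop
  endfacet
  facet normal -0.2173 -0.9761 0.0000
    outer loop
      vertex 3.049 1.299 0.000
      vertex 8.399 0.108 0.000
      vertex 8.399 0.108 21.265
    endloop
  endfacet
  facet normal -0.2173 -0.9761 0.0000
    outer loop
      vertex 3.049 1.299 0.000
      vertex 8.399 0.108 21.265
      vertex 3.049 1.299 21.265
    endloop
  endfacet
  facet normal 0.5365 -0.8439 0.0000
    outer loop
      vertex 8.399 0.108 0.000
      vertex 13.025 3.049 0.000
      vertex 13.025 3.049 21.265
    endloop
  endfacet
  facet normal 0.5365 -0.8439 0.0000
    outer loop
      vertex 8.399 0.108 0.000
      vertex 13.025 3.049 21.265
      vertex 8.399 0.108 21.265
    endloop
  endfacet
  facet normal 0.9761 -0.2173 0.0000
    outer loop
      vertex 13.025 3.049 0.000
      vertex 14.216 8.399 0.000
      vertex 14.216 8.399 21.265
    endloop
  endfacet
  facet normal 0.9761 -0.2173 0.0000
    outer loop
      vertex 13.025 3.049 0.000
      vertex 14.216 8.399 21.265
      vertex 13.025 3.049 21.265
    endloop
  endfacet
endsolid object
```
; perimeter-only toolpath
G21 ; units = mm
G90 ; absolute positioning
G28 ; home
; layer 1
G0 Z3.038
G0 X14.216 Y8.399
G1 X11.275 Y13.025
G1 X5.925 Y14.216
G1 X1.299 Y11.275
G1 X0.108 Y5.925
G1 X3.049 Y1.299
G1 X8.399 Y0.108
G1 X13.025 Y3.049
G1 X14.216 Y8.399
; layer 2
G0 Z6.076
G0 X14.216 Y8.399
G1 X11.275 Y13.025
G1 X5.925 Y14.216
G1 X1.299 Y11.275
G1 X0.108 Y5.925
G1 X3.049 Y1.299
G1 X8.399 Y0.108
G1 X13.025 Y3.049
G1 X14.216 Y8.399
; layer 3
G0 Z9.114
G0 X14.216 Y8.399
G1 X11.275 Y13.025
G1 X5.925 Y14.216
G1 X1.299 Y11.275
G1 X0.108 Y5.925
G1 X3.049 Y1.299
G1 X8.399 Y0.108
G1 X13.025 Y3.049
G1 X14.216 Y8.399
; layer 4
G0 Z12.151
G0 X14.216 Y8.399
G1 X11.275 Y13.025
G1 X5.925 Y14.216
G1 X1.299 Y11.275
G1 X0.108 Y5.925
G1 X3.049 Y1.299
G1 X8.399 Y0.108
G1 X13.025 Y3.049
G1 X14.216 Y8.399
; layer 5
G0 Z15.189
G0 X14.216 Y8.399
G1 X11.275 Y13.025
G1 X5.925 Y14.216
G1 X1.299 Y11.275
G1 X0.108 Y5.925
G1 X3.049 Y1.299
G1 X8.399 Y0.108
G1 X13.025 Y3.049
G1 X14.216 Y8.399
; layer 6
G0 Z18.227
G0 X14.216 Y8.399
G1 X11.275 Y13.025
G1 X5.925 Y14.216
G1 X1.299 Y11.275
G1 X0.108 Y5.925
G1 X3.049 Y1.299
G1 X8.399 Y0.108
G1 X13.025 Y3.049
G1 X14.216 Y8.399
; layer 7
G0 Z21.265
G0 X14.216 Y8.399
G1 X11.275 Y13.025
G1 X5.925 Y14.216
G1 X1.299 Y11.275
G1 X0.108 Y5.925
G1 X3.049 Y1.299
G1 X8.399 Y0.108
G1 X13.025 Y3.049
G1 X14.216 Y8.399
M2 ; end

The solid is a regular 8-sided prism (a cylinder approximated with 8 flat sides), circumscribed radius ≈ 7.16 mm, height ≈ 21.3 mm. Slicing at Δz = 3.038 mm — 7 equal slices spanning the solid's height, so layer i sits at z = i·h/7 — gives 7 non-empty perimeters. Each is a 8-segment closed polygon; G0 lifts to the layer z and rapids to the start vertex, then G1 traces the edges.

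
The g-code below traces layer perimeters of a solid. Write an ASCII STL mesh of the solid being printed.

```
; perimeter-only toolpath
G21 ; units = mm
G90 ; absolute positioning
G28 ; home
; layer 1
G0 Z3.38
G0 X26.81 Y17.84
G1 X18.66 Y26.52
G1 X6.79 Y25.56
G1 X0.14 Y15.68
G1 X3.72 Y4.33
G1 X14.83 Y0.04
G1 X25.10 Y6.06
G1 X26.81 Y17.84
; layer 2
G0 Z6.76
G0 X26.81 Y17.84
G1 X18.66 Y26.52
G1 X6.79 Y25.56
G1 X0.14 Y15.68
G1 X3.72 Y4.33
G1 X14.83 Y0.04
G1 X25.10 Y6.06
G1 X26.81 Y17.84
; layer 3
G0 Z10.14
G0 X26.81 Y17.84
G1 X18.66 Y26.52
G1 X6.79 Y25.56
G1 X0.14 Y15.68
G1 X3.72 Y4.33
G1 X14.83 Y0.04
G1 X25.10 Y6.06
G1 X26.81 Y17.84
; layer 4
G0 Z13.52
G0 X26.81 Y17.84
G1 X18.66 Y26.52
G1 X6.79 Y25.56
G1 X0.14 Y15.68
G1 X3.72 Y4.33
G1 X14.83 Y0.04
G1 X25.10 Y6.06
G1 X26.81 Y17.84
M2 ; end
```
solid part
  facet normal 0.0000 0.0000 -1.0000
    outer loop
      vertex 6.79 25.56 0.00
      vertex 18.66 26.52 0.00
      vertex 26.81 17.84 0.00
    endloop
  endfacet
  facet normal 0.0000 0.0000 -1.0000
    outer loop
      vertex 0.14 15.68 0.00
      vertex 6.79 25.56 0.00
      vertex 26.81 17.84 0.00
    endloop
  endfacet
  facet normal 0.0000 0.0000 -1.0000
    outer loop
      vertex 3.72 4.33 0.00
      vertex 0.14 15.68 0.00
      vertex 26.81 17.84 0.00
    endloop
  endfacet
  facet normal 0.0000 0.0000 -1.0000
    outer loop
      vertex 14.83 0.04 0.00
      vertex 3.72 4.33 0.00
      vertex 26.81 17.84 0.00
    endloop
  endfacet
  facet normal 0.0000 0.0000 -1.0000
    outer loop
      vertex 25.10 6.06 0.00
      vertex 14.83 0.04 0.00
      vertex 26.81 17.84 0.00
    endloop
  endfacet
  facet normal 0.0000 0.0000 1.0000
    outer loop
      vertex 26.81 17.84 13.52
      vertex 18.66 26.52 13.52
      vertex 6.79 25.56 13.52
    endloop
  endfacet
  facet normal 0.0000 0.0000 1.0000
    outer loop
      vertex 26.81 17.84 13.52
      vertex 6.79 25.56 13.52
      vertex 0.14 15.68 13.52
    endloop
  endfacet
  facet normal 0.0000 0.0000 1.0000
    outer loop
      vertex 26.81 17.84 13.52
      vertex 0.14 15.68 13.52
      vertex 3.72 4.33 13.52
    endloop
  endfacet
  facet normal 0.0000 0.0000 1.0000
    outer loop
      vertex 26.81 17.84 13.52
      vertex 3.72 4.33 13.52
      vertex 14.83 0.04 13.52
    endloop
  endfacet
  facet normal 0.0000 0.0000 1.0000
    outer loop
      vertex 26.81 17.84 13.52
      vertex 14.83 0.04 13.52
      vertex 25.10 6.06 13.52
    endloop
  endfacet
  facet normal 0.7290 0.6845 0.0000
    outer loop
      vertex 26.81 17.84 0.00
      vertex 18.66 26.52 0.00
      vertex 18.66 26.52 13.52
    endloop
  endfacet
  facet normal 0.7290 0.6845 0.0000
    outer loop
      vertex 26.81 17.84 0.00
      vertex 18.66 26.52 13.52
      vertex 26.81 17.84 13.52
    endloop
  endfacet
  facet normal -0.0806 0.9967 0.0000
    outer loop
      vertex 18.66 26.52 0.00
      vertex 6.79 25.56 0.00
      vertex 6.79 25.56 13.52
    endloop
  endfacet
  facet normal -0.0806 0.9967 0.0000
    outer loop
      vertex 18.66 26.52 0.00
      vertex 6.79 25.56 13.52
      vertex 18.66 26.52 13.52
    endloop
  endfacet
  facet normal -0.8296 0.5584 0.0000
    outer loop
      vertex 6.79 25.56 0.00
      vertex 0.14 15.68 0.00
      vertex 0.14 15.68 13.52
    endloop
  endfacet
  facet normal -0.8296 0.5584 0.0000
    outer loop
      vertex 6.79 25.56 0.00
      vertex 0.14 15.68 13.52
      vertex 6.79 25.56 13.52
    endloop
  endfacet
  facet normal -0.9537 -0.3008 0.0000
    outer loop
      vertex 0.14 15.68 0.00
      vertex 3.72 4.33 0.00
      vertex 3.72 4.33 13.52
    endloop
  endfacet
  facet normal -0.9537 -0.3008 0.0000
    outer loop
      vertex 0.14 15.68 0.00
      vertex 3.72 4.33 13.52
      vertex 0.14 15.68 13.52
    endloop
  endfacet
  facet normal -0.3602 -0.9329 0.0000
    outer loop
      vertex 3.72 4.33 0.00
      vertex 14.83 0.04 0.00
      vertex 14.83 0.04 13.52
    endloop
  endfacet
  facet normal -0.3602 -0.9329 0.0000
    outer loop
      vertex 3.72 4.33 0.00
      vertex 14.83 0.04 13.52
      vertex 3.72 4.33 13.52
    endloop
  endfacet
  facet normal 0.5057 -0.8627 0.0000
    outer loop
      vertex 14.83 0.04 0.00
      vertex 25.10 6.06 0.00
      vertex 25.10 6.06 13.52
    endloop
  endfacet
  facet normal 0.5057 -0.8627 0.0000
    outer loop
      vertex 14.83 0.04 0.00
      vertex 25.10 6.06 13.52
      vertex 14.83 0.04 13.52
    endloop
  endfacet
  facet normal 0.9896 -0.1437 0.0000
    outer loop
      vertex 25.10 6.06 0.00
      vertex 26.81 17.84 0.00
      vertex 26.81 17.84 13.52
    endloop
  endfacet
  facet normal 0.9896 -0.1437 0.0000
    outer loop
      vertex 25.10 6.06 0.00
      vertex 26.81 17.84 13.52
      vertex 25.10 6.06 13.52
    endloop
  endfacet
endsolid part

The G0 Z moves step by Δz≈3.38 mm. Every layer's G1 loop is the same polygon, so the solid is a straight extrusion of it from z=0 to z≈13.5. Closing with flat bottom and top caps and triangulating gives 24 facets — a regular 7-sided prism (a cylinder approximated with 7 flat sides), circumscribed radius ≈ 13.7 mm, height ≈ 13.5 mm.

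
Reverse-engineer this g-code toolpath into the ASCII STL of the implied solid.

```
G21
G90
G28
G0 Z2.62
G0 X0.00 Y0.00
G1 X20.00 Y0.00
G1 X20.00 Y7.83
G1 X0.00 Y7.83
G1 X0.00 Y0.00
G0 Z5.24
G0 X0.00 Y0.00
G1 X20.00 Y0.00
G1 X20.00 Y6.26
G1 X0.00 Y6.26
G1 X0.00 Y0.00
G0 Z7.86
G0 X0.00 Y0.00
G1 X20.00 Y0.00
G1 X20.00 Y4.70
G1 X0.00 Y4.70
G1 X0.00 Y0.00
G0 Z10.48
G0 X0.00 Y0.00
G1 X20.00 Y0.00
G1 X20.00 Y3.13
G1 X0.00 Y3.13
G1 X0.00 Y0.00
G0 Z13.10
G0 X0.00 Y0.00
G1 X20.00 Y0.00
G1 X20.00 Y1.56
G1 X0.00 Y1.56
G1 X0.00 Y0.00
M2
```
solid part
  facet normal 0.0000 0.0000 -1.0000
    outer loop
      vertex 20.00 9.39 0.00
      vertex 20.00 0.00 0.00
      vertex 0.00 0.00 0.00
    endloop
  endfacet
  facet normal 0.0000 0.0000 -1.0000
    outer loop
      vertex 0.00 9.39 0.00
      vertex 20.00 9.39 0.00
      vertex 0.00 0.00 0.00
    endloop
  endfacet
  facet normal 0.0000 -1.0000 0.0000
    outer loop
      vertex 0.00 0.00 0.00
      vertex 20.00 0.00 0.00
      vertex 20.00 0.00 15.72
    endloop
  endfacet
  facet normal 0.0000 -1.0000 0.0000
    outer loop
      vertex 0.00 0.00 0.00
      vertex 20.00 0.00 15.72
      vertex 0.00 0.00 15.72
    endloop
  endfacet
  facet normal 0.0000 0.8585 0.5128
    outer loop
      vertex 0.00 0.00 15.72
      vertex 20.00 0.00 15.72
      vertex 20.00 9.39 0.00
    endloop
  endfacet
  facet normal 0.0000 0.8585 0.5128
    outer loop
      vertex 0.00 0.00 15.72
      vertex 20.00 9.39 0.00
      vertex 0.00 9.39 0.00
    endloop
  endfacet
  facet normal -1.0000 0.0000 0.0000
    outer loop
      vertex 0.00 0.00 15.72
      vertex 0.00 9.39 0.00
      vertex 0.00 0.00 0.00
    endloop
  endfacet
  facet normal 1.0000 0.0000 0.0000
    outer loop
      vertex 20.00 0.00 0.00
      vertex 20.00 9.39 0.00
      vertex 20.00 0.00 15.72
    endloop
  endfacet
endsolid part

The G0 Z moves step by Δz≈2.62 mm. The G1 loops shrink linearly with z, so the solid tapers from its base footprint up to z≈15.7. Closing with a flat bottom cap and the tapered top and triangulating gives 8 facets — a wedge (ramp): 20 × 9.39 mm base, rising to 15.7 mm along the y=0 edge and sloping linearly to z=0 at y=9.39.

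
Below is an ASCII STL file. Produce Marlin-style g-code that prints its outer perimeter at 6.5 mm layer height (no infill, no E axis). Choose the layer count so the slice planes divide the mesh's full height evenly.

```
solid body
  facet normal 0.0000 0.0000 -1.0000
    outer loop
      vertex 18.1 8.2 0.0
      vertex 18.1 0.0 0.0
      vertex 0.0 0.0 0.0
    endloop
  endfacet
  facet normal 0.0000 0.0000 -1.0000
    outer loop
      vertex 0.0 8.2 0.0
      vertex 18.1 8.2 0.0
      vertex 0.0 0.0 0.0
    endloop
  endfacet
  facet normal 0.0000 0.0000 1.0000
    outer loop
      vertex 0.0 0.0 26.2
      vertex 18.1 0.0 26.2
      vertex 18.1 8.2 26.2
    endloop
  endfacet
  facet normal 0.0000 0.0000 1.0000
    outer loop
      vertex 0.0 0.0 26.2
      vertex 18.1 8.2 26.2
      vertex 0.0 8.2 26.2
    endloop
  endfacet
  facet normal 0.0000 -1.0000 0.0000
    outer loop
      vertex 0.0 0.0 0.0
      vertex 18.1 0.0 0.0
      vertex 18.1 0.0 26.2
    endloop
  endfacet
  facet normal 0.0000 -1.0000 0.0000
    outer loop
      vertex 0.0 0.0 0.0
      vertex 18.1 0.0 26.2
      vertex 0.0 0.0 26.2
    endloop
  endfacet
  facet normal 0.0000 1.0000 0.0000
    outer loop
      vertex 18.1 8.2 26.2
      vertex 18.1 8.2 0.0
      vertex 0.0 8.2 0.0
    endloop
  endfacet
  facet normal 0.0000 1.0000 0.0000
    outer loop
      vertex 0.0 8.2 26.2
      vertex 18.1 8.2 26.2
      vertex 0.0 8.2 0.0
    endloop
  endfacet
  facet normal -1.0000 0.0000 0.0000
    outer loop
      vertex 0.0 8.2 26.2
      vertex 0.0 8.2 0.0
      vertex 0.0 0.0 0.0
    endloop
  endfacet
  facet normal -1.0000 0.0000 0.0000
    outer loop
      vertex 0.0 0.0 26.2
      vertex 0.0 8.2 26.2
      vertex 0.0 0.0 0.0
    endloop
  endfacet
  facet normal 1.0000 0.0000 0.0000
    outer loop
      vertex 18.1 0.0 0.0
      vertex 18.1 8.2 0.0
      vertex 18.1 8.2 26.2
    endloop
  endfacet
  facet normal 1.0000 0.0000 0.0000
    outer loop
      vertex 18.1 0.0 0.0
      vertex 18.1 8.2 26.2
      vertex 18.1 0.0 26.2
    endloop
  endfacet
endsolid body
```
; perimeter-only toolpath
G21 ; units = mm
G90 ; absolute positioning
G28 ; home
; layer 1
G0 Z6.5
G0 X0.0 Y0.0
G1 X18.1 Y0.0
G1 X18.1 Y8.2
G1 X0.0 Y8.2
G1 X0.0 Y0.0
; layer 2
G0 Z13.1
G0 X0.0 Y0.0
G1 X18.1 Y0.0
G1 X18.1 Y8.2
G1 X0.0 Y8.2
G1 X0.0 Y0.0
; layer 3
G0 Z19.6
G0 X0.0 Y0.0
G1 X18.1 Y0.0
G1 X18.1 Y8.2
G1 X0.0 Y8.2
G1 X0.0 Y0.0
; layer 4
G0 Z26.2
G0 X0.0 Y0.0
G1 X18.1 Y0.0
G1 X18.1 Y8.2
G1 X0.0 Y8.2
G1 X0.0 Y0.0
M2 ; end

The solid is a rectangular box, roughly 18.1 × 8.2 mm footprint and 26.2 mm tall. Slicing at Δz = 6.5 mm — 4 equal slices spanning the solid's height, so layer i sits at z = i·h/4 — gives 4 non-empty perimeters. Each is a 4-segment closed polygon; G0 lifts to the layer z and rapids to the start vertex, then G1 traces the edges.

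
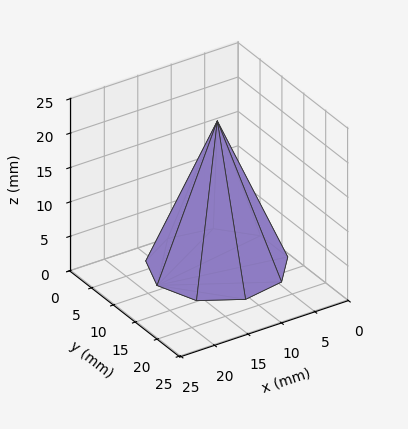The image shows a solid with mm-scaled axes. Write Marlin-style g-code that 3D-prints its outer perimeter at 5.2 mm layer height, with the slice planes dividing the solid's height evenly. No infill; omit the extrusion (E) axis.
Reading the render: the shape is a regular 9-sided pyramid, base circumscribed radius ≈ 9 mm, apex at z ≈ 21 mm (dimensions read to the nearest mm from the axis ticks). For the g-code, the solid's height is divided into equal slices at the stated Δz and each level perimeter traced with G1 moves after a G0 lift.

; perimeter-only toolpath
G21 ; units = mm
G90 ; absolute positioning
G28 ; home
; layer 1
G0 Z5.2
G0 X15.8 Y9.0
G1 X14.2 Y13.4
G1 X10.2 Y15.7
G1 X5.6 Y14.9
G1 X2.6 Y11.3
G1 X2.6 Y6.7
G1 X5.6 Y3.1
G1 X10.2 Y2.3
G1 X14.2 Y4.7
G1 X15.8 Y9.0
; layer 2
G0 Z10.5
G0 X13.5 Y9.0
G1 X12.4 Y11.9
G1 X9.8 Y13.4
G1 X6.8 Y12.9
G1 X4.8 Y10.6
G1 X4.8 Y7.5
G1 X6.8 Y5.1
G1 X9.8 Y4.5
G1 X12.4 Y6.1
G1 X13.5 Y9.0
; layer 3
G0 Z15.8
G0 X11.2 Y9.0
G1 X10.7 Y10.4
G1 X9.4 Y11.2
G1 X7.9 Y10.9
G1 X6.9 Y9.8
G1 X6.9 Y8.2
G1 X7.9 Y7.0
G1 X9.4 Y6.8
G1 X10.7 Y7.5
G1 X11.2 Y9.0
M2 ; end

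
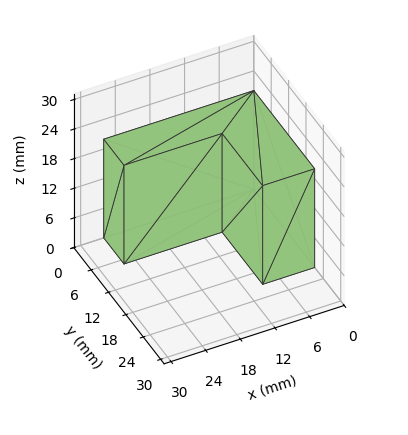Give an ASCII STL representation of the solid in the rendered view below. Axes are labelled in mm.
Reading the render: the shape is an L-shaped prism: outer 26 × 21 mm, arm thicknesses ≈ 7 mm (horizontal) and 9 mm (vertical), extruded 20 mm in z (dimensions read to the nearest mm from the axis ticks). For the STL, each face is triangulated and given an outward normal.

solid part
  facet normal 0.0000 0.0000 -1.0000
    outer loop
      vertex 26.000 7.000 0.000
      vertex 26.000 0.000 0.000
      vertex 0.000 0.000 0.000
    endloop
  endfacet
  facet normal 0.0000 0.0000 -1.0000
    outer loop
      vertex 9.000 7.000 0.000
      vertex 26.000 7.000 0.000
      vertex 0.000 0.000 0.000
    endloop
  endfacet
  facet normal 0.0000 0.0000 -1.0000
    outer loop
      vertex 9.000 21.000 0.000
      vertex 9.000 7.000 0.000
      vertex 0.000 0.000 0.000
    endloop
  endfacet
  facet normal 0.0000 0.0000 -1.0000
    outer loop
      vertex 0.000 21.000 0.000
      vertex 9.000 21.000 0.000
      vertex 0.000 0.000 0.000
    endloop
  endfacet
  facet normal 0.0000 0.0000 1.0000
    outer loop
      vertex 0.000 0.000 20.000
      vertex 26.000 0.000 20.000
      vertex 26.000 7.000 20.000
    endloop
  endfacet
  facet normal 0.0000 0.0000 1.0000
    outer loop
      vertex 0.000 0.000 20.000
      vertex 26.000 7.000 20.000
      vertex 9.000 7.000 20.000
    endloop
  endfacet
  facet normal 0.0000 0.0000 1.0000
    outer loop
      vertex 0.000 0.000 20.000
      vertex 9.000 7.000 20.000
      vertex 9.000 21.000 20.000
    endloop
  endfacet
  facet normal 0.0000 0.0000 1.0000
    outer loop
      vertex 0.000 0.000 20.000
      vertex 9.000 21.000 20.000
      vertex 0.000 21.000 20.000
    endloop
  endfacet
  facet normal 0.0000 -1.0000 0.0000
    outer loop
      vertex 0.000 0.000 0.000
      vertex 26.000 0.000 0.000
      vertex 26.000 0.000 20.000
    endloop
  endfacet
  facet normal 0.0000 -1.0000 0.0000
    outer loop
      vertex 0.000 0.000 0.000
      vertex 26.000 0.000 20.000
      vertex 0.000 0.000 20.000
    endloop
  endfacet
  facet normal 1.0000 0.0000 0.0000
    outer loop
      vertex 26.000 0.000 0.000
      vertex 26.000 7.000 0.000
      vertex 26.000 7.000 20.000
    endloop
  endfacet
  facet normal 1.0000 0.0000 0.0000
    outer loop
      vertex 26.000 0.000 0.000
      vertex 26.000 7.000 20.000
      vertex 26.000 0.000 20.000
    endloop
  endfacet
  facet normal 0.0000 1.0000 0.0000
    outer loop
      vertex 26.000 7.000 0.000
      vertex 9.000 7.000 0.000
      vertex 9.000 7.000 20.000
    endloop
  endfacet
  facet normal 0.0000 1.0000 0.0000
    outer loop
      vertex 26.000 7.000 0.000
      vertex 9.000 7.000 20.000
      vertex 26.000 7.000 20.000
    endloop
  endfacet
  facet normal 1.0000 0.0000 0.0000
    outer loop
      vertex 9.000 7.000 0.000
      vertex 9.000 21.000 0.000
      vertex 9.000 21.000 20.000
    endloop
  endfacet
  facet normal 1.0000 0.0000 0.0000
    outer loop
      vertex 9.000 7.000 0.000
      vertex 9.000 21.000 20.000
      vertex 9.000 7.000 20.000
    endloop
  endfacet
  facet normal 0.0000 1.0000 0.0000
    outer loop
      vertex 9.000 21.000 0.000
      vertex 0.000 21.000 0.000
      vertex 0.000 21.000 20.000
    endloop
  endfacet
  facet normal 0.0000 1.0000 0.0000
    outer loop
      vertex 9.000 21.000 0.000
      vertex 0.000 21.000 20.000
      vertex 9.000 21.000 20.000
    endloop
  endfacet
  facet normal -1.0000 0.0000 0.0000
    outer loop
      vertex 0.000 21.000 0.000
      vertex 0.000 0.000 0.000
      vertex 0.000 0.000 20.000
    endloop
  endfacet
  facet normal -1.0000 0.0000 0.0000
    outer loop
      vertex 0.000 21.000 0.000
      vertex 0.000 0.000 20.000
      vertex 0.000 21.000 20.000
    endloop
  endfacet
endsolid part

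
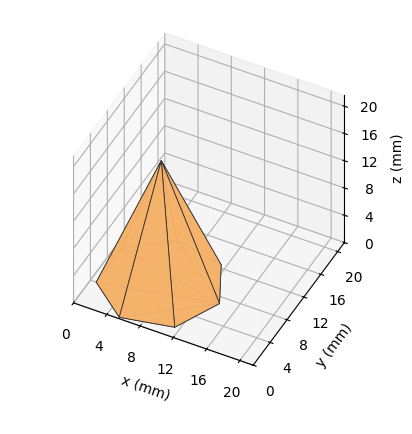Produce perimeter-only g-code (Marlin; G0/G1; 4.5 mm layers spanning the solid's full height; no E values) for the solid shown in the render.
Reading the render: the shape is a regular 7-sided pyramid, base circumscribed radius ≈ 7 mm, apex at z ≈ 18 mm (dimensions read to the nearest mm from the axis ticks). For the g-code, the solid's height is divided into equal slices at the stated Δz and each level perimeter traced with G1 moves after a G0 lift.

; perimeter-only toolpath
G21 ; units = mm
G90 ; absolute positioning
G28 ; home
; layer 1
G0 Z4.5
G0 X12.2 Y7.0
G1 X10.3 Y11.1
G1 X5.8 Y12.1
G1 X2.3 Y9.2
G1 X2.3 Y4.8
G1 X5.8 Y1.9
G1 X10.3 Y2.9
G1 X12.2 Y7.0
; layer 2
G0 Z9.0
G0 X10.5 Y7.0
G1 X9.2 Y9.8
G1 X6.2 Y10.4
G1 X3.9 Y8.5
G1 X3.9 Y5.5
G1 X6.2 Y3.6
G1 X9.2 Y4.2
G1 X10.5 Y7.0
; layer 3
G0 Z13.5
G0 X8.8 Y7.0
G1 X8.1 Y8.4
G1 X6.6 Y8.7
G1 X5.4 Y7.8
G1 X5.4 Y6.2
G1 X6.6 Y5.3
G1 X8.1 Y5.6
G1 X8.8 Y7.0
M2 ; end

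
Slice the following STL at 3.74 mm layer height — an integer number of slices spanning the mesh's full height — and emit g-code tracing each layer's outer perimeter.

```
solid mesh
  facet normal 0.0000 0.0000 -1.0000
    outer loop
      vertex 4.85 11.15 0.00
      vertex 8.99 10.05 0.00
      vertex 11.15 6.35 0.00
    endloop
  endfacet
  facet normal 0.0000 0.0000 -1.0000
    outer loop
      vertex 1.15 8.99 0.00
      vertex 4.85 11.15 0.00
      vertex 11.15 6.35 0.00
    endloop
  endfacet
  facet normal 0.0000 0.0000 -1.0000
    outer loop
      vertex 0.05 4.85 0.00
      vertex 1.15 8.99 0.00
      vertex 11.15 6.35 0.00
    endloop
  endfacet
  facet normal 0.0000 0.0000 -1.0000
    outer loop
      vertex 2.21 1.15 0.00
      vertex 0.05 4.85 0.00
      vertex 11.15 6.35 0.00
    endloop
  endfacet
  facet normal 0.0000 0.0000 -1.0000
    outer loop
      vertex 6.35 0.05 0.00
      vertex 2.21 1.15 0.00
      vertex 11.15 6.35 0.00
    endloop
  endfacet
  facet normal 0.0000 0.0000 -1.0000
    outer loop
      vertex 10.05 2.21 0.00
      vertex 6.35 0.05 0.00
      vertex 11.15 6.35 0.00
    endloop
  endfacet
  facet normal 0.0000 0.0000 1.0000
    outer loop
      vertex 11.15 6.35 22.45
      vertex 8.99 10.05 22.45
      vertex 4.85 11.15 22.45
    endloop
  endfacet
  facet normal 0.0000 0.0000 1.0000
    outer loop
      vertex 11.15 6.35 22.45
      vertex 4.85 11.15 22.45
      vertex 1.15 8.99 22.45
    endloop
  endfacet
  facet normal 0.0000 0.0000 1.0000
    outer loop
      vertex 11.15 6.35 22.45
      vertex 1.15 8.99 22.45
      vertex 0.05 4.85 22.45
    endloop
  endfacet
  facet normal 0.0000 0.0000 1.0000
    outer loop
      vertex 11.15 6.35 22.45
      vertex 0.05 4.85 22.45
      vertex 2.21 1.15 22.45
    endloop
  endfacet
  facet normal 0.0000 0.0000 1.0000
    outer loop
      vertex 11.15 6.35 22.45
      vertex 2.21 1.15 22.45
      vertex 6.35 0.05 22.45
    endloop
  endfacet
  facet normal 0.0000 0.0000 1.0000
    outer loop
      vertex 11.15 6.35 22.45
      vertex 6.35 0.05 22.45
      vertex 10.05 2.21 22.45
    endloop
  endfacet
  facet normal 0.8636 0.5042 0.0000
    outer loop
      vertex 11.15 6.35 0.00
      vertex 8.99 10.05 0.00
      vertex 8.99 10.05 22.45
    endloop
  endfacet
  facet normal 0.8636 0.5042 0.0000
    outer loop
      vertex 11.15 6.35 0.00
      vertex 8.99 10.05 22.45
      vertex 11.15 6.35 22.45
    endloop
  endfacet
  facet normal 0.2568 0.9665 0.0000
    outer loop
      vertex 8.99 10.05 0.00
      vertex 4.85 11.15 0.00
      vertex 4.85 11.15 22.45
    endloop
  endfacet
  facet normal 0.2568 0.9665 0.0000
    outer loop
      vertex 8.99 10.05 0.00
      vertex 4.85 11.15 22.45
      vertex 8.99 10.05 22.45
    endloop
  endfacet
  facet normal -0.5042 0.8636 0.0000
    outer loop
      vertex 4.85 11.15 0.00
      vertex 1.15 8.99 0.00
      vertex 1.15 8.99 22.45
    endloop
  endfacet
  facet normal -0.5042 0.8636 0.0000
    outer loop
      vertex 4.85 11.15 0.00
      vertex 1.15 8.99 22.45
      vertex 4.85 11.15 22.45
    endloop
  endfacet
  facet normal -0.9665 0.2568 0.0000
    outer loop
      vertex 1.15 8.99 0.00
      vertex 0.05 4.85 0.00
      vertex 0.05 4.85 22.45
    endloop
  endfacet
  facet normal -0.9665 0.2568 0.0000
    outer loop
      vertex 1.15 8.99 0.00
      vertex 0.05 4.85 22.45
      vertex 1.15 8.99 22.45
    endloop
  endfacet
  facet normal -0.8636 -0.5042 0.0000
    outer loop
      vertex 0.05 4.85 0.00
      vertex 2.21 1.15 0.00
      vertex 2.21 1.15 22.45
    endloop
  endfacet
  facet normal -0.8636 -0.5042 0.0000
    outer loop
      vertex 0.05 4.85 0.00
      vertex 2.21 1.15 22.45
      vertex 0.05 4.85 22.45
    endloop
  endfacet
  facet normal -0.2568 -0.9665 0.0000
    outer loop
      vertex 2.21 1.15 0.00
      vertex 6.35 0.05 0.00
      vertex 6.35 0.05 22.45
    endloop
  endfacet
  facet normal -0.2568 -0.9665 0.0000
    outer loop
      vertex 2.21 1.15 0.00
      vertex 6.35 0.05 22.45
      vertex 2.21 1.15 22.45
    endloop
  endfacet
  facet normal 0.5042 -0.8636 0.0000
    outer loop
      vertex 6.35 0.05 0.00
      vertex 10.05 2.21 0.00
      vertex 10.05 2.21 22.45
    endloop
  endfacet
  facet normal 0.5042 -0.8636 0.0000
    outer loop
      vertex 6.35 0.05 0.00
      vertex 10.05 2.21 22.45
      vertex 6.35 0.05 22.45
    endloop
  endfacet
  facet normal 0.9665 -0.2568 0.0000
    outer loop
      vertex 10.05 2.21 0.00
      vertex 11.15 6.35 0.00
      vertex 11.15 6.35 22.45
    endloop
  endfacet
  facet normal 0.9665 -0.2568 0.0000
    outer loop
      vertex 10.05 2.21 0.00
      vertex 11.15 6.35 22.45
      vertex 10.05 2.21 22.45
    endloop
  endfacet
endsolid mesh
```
; perimeter-only toolpath
G21 ; units = mm
G90 ; absolute positioning
G28 ; home
; layer 1
G0 Z3.74
G0 X11.15 Y6.35
G1 X8.99 Y10.05
G1 X4.85 Y11.15
G1 X1.15 Y8.99
G1 X0.05 Y4.85
G1 X2.21 Y1.15
G1 X6.35 Y0.05
G1 X10.05 Y2.21
G1 X11.15 Y6.35
; layer 2
G0 Z7.48
G0 X11.15 Y6.35
G1 X8.99 Y10.05
G1 X4.85 Y11.15
G1 X1.15 Y8.99
G1 X0.05 Y4.85
G1 X2.21 Y1.15
G1 X6.35 Y0.05
G1 X10.05 Y2.21
G1 X11.15 Y6.35
; layer 3
G0 Z11.22
G0 X11.15 Y6.35
G1 X8.99 Y10.05
G1 X4.85 Y11.15
G1 X1.15 Y8.99
G1 X0.05 Y4.85
G1 X2.21 Y1.15
G1 X6.35 Y0.05
G1 X10.05 Y2.21
G1 X11.15 Y6.35
; layer 4
G0 Z14.97
G0 X11.15 Y6.35
G1 X8.99 Y10.05
G1 X4.85 Y11.15
G1 X1.15 Y8.99
G1 X0.05 Y4.85
G1 X2.21 Y1.15
G1 X6.35 Y0.05
G1 X10.05 Y2.21
G1 X11.15 Y6.35
; layer 5
G0 Z18.71
G0 X11.15 Y6.35
G1 X8.99 Y10.05
G1 X4.85 Y11.15
G1 X1.15 Y8.99
G1 X0.05 Y4.85
G1 X2.21 Y1.15
G1 X6.35 Y0.05
G1 X10.05 Y2.21
G1 X11.15 Y6.35
; layer 6
G0 Z22.45
G0 X11.15 Y6.35
G1 X8.99 Y10.05
G1 X4.85 Y11.15
G1 X1.15 Y8.99
G1 X0.05 Y4.85
G1 X2.21 Y1.15
G1 X6.35 Y0.05
G1 X10.05 Y2.21
G1 X11.15 Y6.35
M2 ; end

The solid is a regular 8-sided prism (a cylinder approximated with 8 flat sides), circumscribed radius ≈ 5.6 mm, height ≈ 22.4 mm. Slicing at Δz = 3.74 mm — 6 equal slices spanning the solid's height, so layer i sits at z = i·h/6 — gives 6 non-empty perimeters. Each is a 8-segment closed polygon; G0 lifts to the layer z and rapids to the start vertex, then G1 traces the edges.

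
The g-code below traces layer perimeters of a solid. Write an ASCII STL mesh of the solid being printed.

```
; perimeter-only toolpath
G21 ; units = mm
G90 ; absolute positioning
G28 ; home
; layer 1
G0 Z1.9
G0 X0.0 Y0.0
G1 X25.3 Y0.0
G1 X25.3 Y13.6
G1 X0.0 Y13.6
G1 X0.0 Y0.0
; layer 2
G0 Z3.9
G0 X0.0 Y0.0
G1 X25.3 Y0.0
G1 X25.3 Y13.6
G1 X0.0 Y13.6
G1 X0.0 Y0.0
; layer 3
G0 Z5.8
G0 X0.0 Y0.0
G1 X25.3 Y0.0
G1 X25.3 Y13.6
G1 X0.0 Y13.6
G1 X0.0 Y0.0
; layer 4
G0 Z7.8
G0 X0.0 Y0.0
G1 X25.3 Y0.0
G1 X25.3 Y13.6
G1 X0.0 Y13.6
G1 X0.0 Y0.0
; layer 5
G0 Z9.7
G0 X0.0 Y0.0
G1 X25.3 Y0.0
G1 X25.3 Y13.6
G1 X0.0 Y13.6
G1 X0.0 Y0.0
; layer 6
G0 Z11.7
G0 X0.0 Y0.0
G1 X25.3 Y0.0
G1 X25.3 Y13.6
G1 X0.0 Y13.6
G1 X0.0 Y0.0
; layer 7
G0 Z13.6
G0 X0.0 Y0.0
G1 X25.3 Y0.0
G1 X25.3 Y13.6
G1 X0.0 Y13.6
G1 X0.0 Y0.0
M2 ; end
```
solid part
  facet normal 0.0000 0.0000 -1.0000
    outer loop
      vertex 25.3 13.6 0.0
      vertex 25.3 0.0 0.0
      vertex 0.0 0.0 0.0
    endloop
  endfacet
  facet normal 0.0000 0.0000 -1.0000
    outer loop
      vertex 0.0 13.6 0.0
      vertex 25.3 13.6 0.0
      vertex 0.0 0.0 0.0
    endloop
  endfacet
  facet normal 0.0000 0.0000 1.0000
    outer loop
      vertex 0.0 0.0 13.6
      vertex 25.3 0.0 13.6
      vertex 25.3 13.6 13.6
    endloop
  endfacet
  facet normal 0.0000 0.0000 1.0000
    outer loop
      vertex 0.0 0.0 13.6
      vertex 25.3 13.6 13.6
      vertex 0.0 13.6 13.6
    endloop
  endfacet
  facet normal 0.0000 -1.0000 0.0000
    outer loop
      vertex 0.0 0.0 0.0
      vertex 25.3 0.0 0.0
      vertex 25.3 0.0 13.6
    endloop
  endfacet
  facet normal 0.0000 -1.0000 0.0000
    outer loop
      vertex 0.0 0.0 0.0
      vertex 25.3 0.0 13.6
      vertex 0.0 0.0 13.6
    endloop
  endfacet
  facet normal 0.0000 1.0000 0.0000
    outer loop
      vertex 25.3 13.6 13.6
      vertex 25.3 13.6 0.0
      vertex 0.0 13.6 0.0
    endloop
  endfacet
  facet normal 0.0000 1.0000 0.0000
    outer loop
      vertex 0.0 13.6 13.6
      vertex 25.3 13.6 13.6
      vertex 0.0 13.6 0.0
    endloop
  endfacet
  facet normal -1.0000 0.0000 0.0000
    outer loop
      vertex 0.0 13.6 13.6
      vertex 0.0 13.6 0.0
      vertex 0.0 0.0 0.0
    endloop
  endfacet
  facet normal -1.0000 0.0000 0.0000
    outer loop
      vertex 0.0 0.0 13.6
      vertex 0.0 13.6 13.6
      vertex 0.0 0.0 0.0
    endloop
  endfacet
  facet normal 1.0000 0.0000 0.0000
    outer loop
      vertex 25.3 0.0 0.0
      vertex 25.3 13.6 0.0
      vertex 25.3 13.6 13.6
    endloop
  endfacet
  facet normal 1.0000 0.0000 0.0000
    outer loop
      vertex 25.3 0.0 0.0
      vertex 25.3 13.6 13.6
      vertex 25.3 0.0 13.6
    endloop
  endfacet
endsolid part

The G0 Z moves step by Δz≈1.9 mm. Every layer's G1 loop is the same polygon, so the solid is a straight extrusion of it from z=0 to z≈13.6. Closing with flat bottom and top caps and triangulating gives 12 facets — a rectangular box, roughly 25.3 × 13.6 mm footprint and 13.6 mm tall.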